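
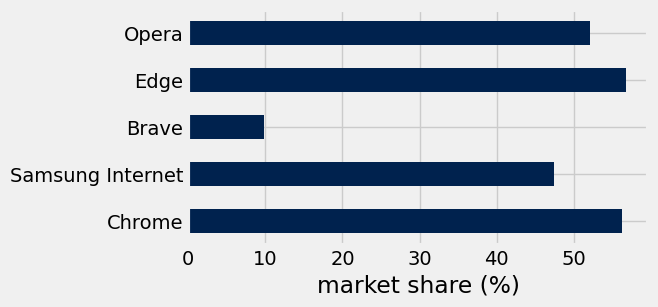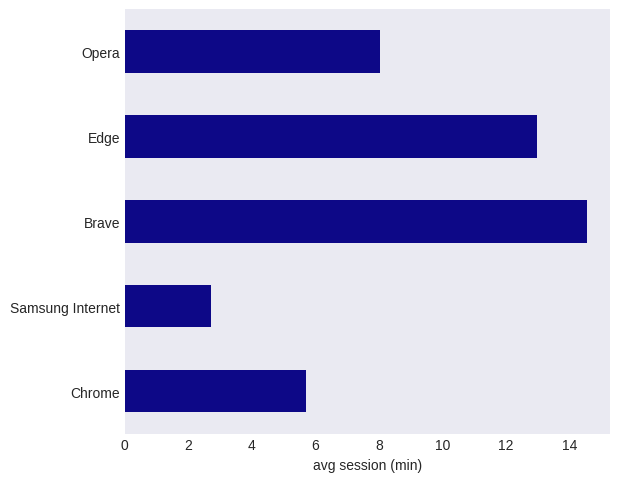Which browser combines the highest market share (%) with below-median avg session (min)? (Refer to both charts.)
Chrome

Chart 2 median avg session (min) ≈ 8; below-median browsers: Chrome, Samsung Internet. Among those, Chrome has the highest market share (%) (≈ 60).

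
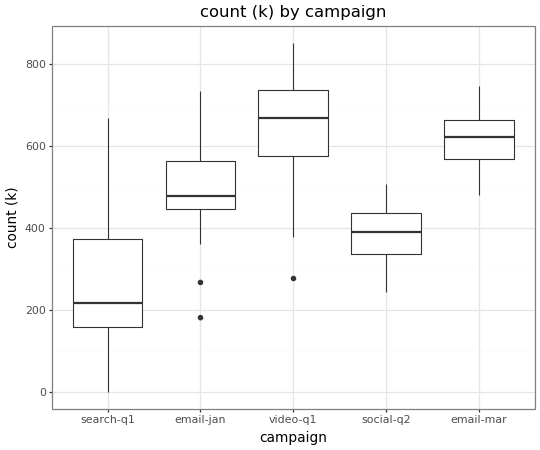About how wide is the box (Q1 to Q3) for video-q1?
Q3 ≈ 750, Q1 ≈ 600; IQR ≈ 150.

≈ 150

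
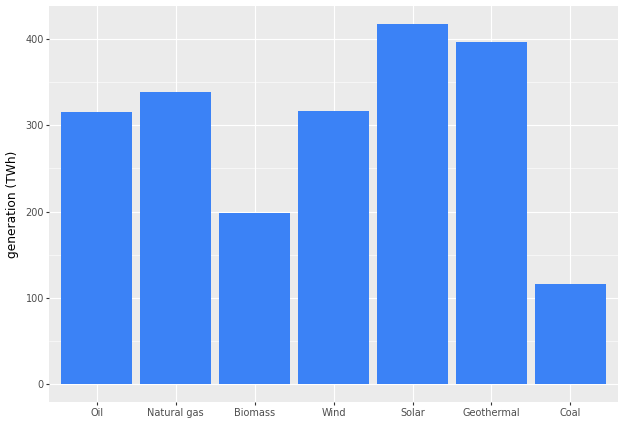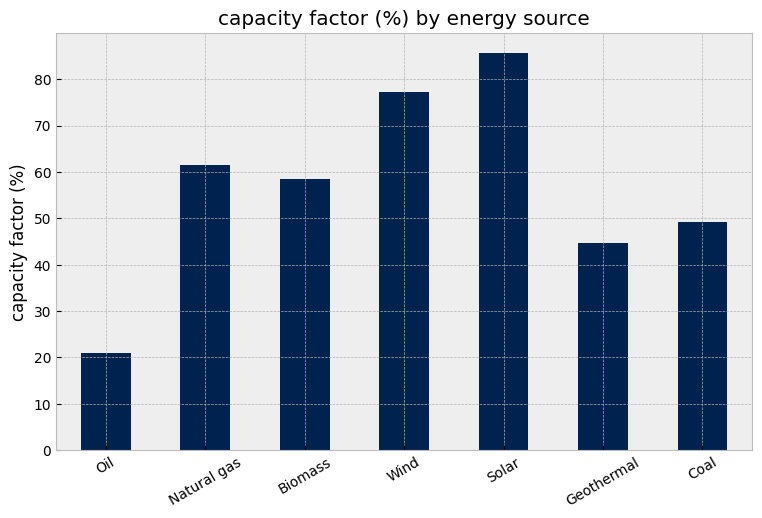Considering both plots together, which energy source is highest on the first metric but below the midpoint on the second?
Chart 2 median capacity factor (%) ≈ 60; below-median energy sources: Oil, Geothermal, Coal. Among those, Geothermal has the highest generation (TWh) (≈ 400).

Geothermal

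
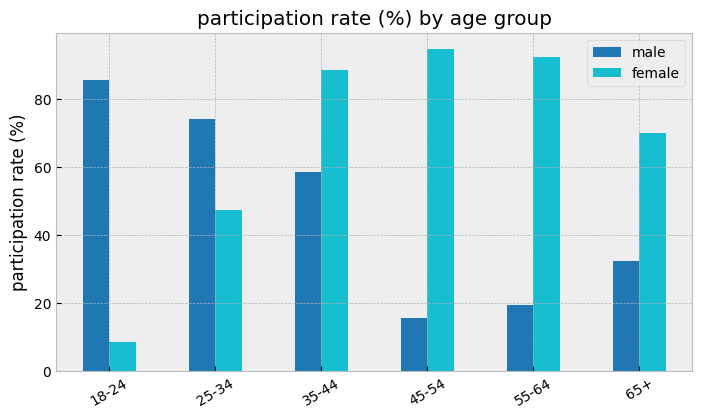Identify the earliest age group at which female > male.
25-34: female ≈ 50 vs male ≈ 70 (not yet); 35-44: female ≈ 90 vs male ≈ 60 (first crossover).

35-44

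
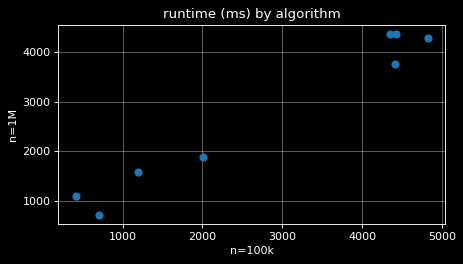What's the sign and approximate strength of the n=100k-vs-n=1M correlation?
Points are positively correlated; strong (|r| ≈ 1.0).

positive, strong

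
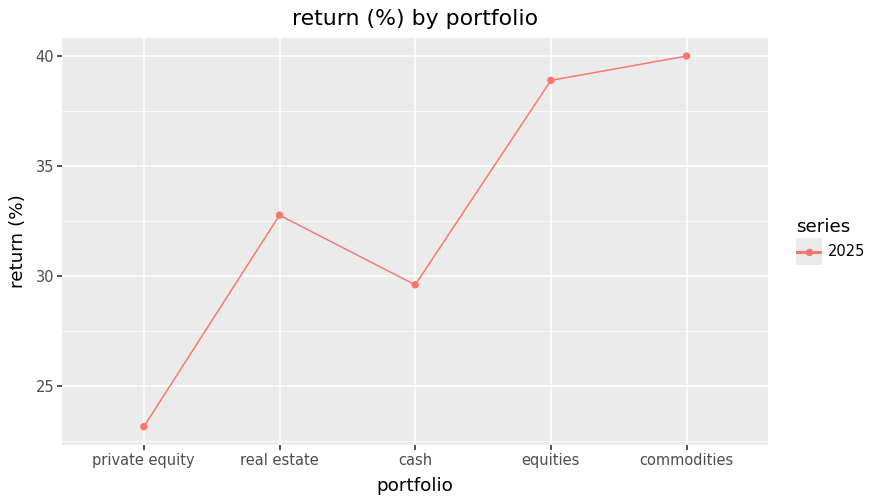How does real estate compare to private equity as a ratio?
≈ 1.33×

real estate ≈ 32, private equity ≈ 24; 32/24 ≈ 1.33.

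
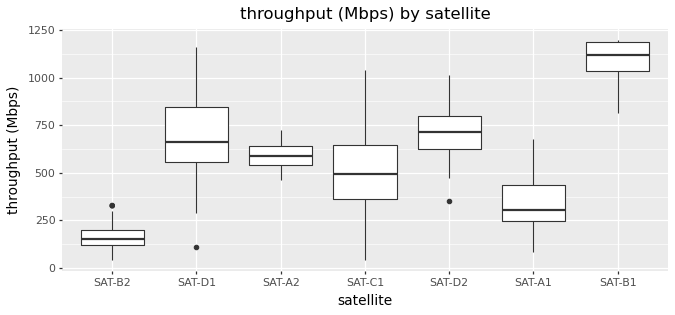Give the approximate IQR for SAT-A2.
≈ 100

Q3 ≈ 600, Q1 ≈ 500; IQR ≈ 100.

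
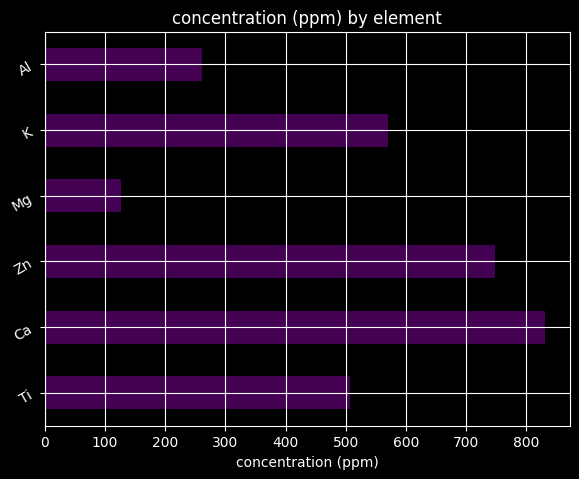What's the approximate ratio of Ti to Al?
≈ 1.67×

Ti ≈ 500, Al ≈ 300; 500/300 ≈ 1.67.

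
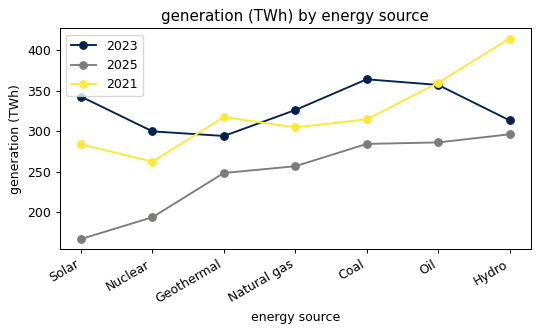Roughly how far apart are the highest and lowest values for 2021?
Max Hydro ≈ 425, min Nuclear ≈ 250; range ≈ 175.

≈ 175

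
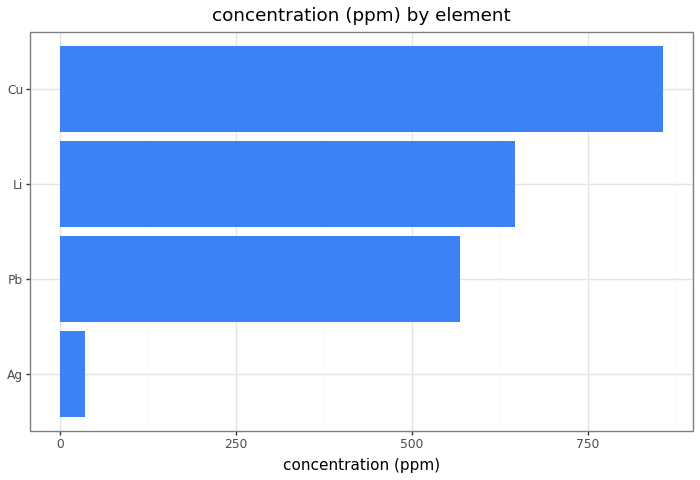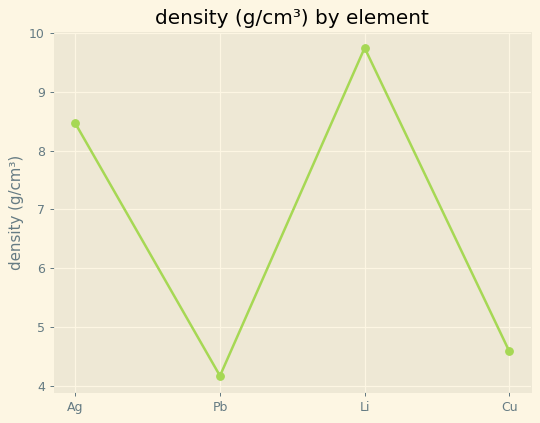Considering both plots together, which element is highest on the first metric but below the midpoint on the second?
Cu

Chart 2 median density (g/cm³) ≈ 7; below-median elements: Pb, Cu. Among those, Cu has the highest concentration (ppm) (≈ 900).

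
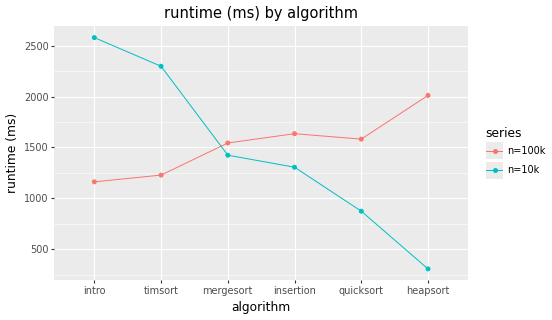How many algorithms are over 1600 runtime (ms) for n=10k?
2

Above 1600: intro, timsort.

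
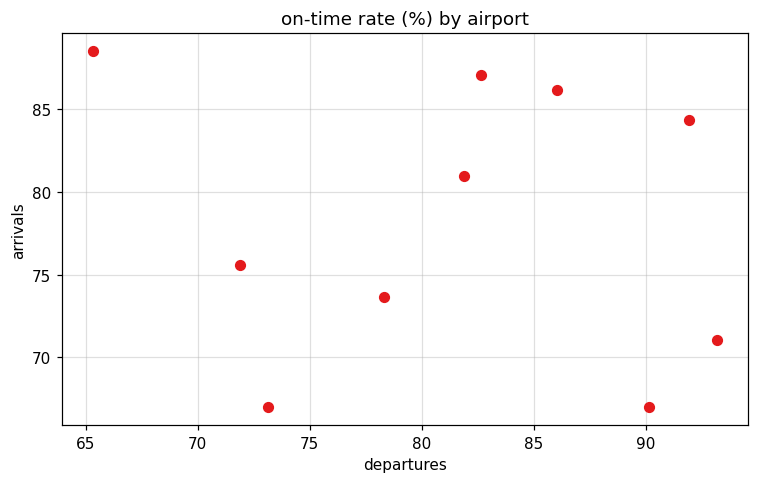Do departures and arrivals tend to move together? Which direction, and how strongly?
no clear correlation

Points are roughly uncorrelated; weak (|r| ≈ 0.1).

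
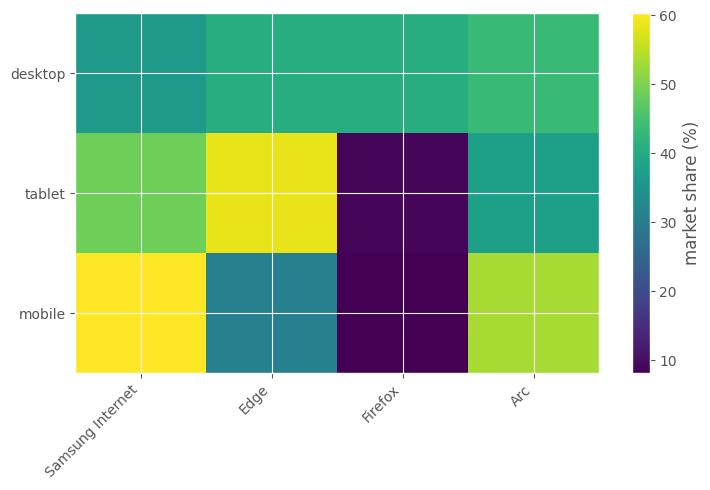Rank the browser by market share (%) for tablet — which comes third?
Arc

Top 4 for tablet: Edge ≈ 60, Samsung Internet ≈ 50, Arc ≈ 40, Firefox ≈ 10.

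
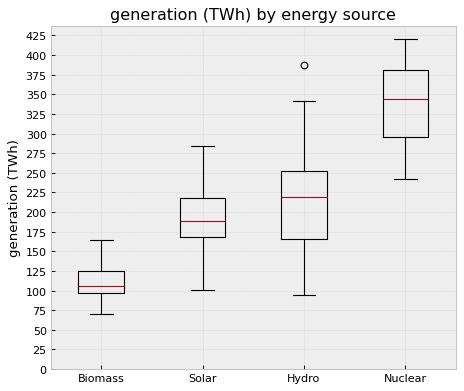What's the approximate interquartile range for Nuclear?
Q3 ≈ 375, Q1 ≈ 300; IQR ≈ 75.

≈ 75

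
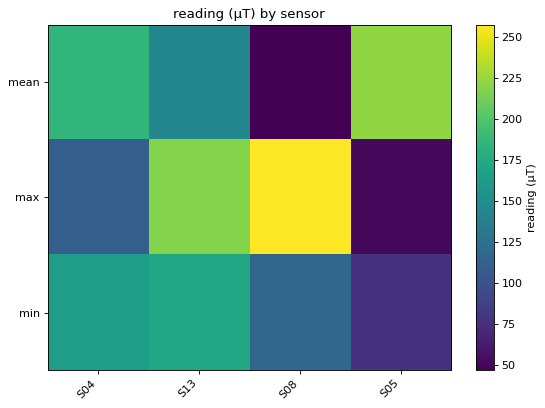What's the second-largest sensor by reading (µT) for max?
S13

Top 3 for max: S08 ≈ 260, S13 ≈ 220, S04 ≈ 120.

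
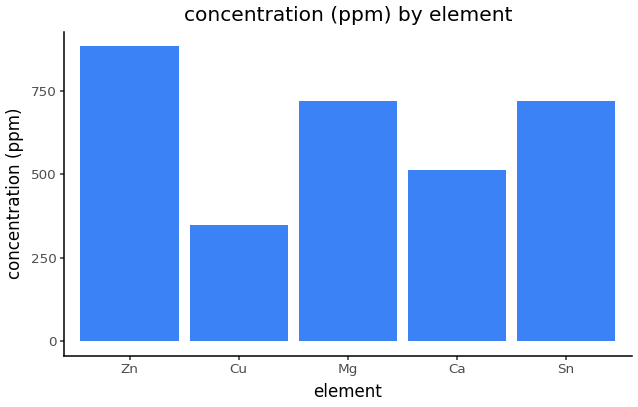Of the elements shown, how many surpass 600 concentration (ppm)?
Above 600: Zn, Mg, Sn.

3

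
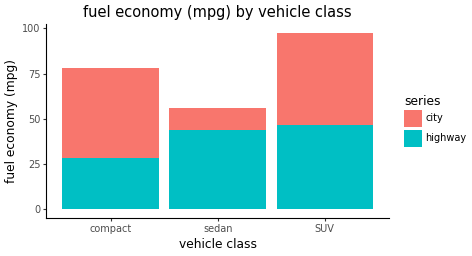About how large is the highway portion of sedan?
≈ 40

highway top ≈ 40, bottom ≈ 0; segment ≈ 40.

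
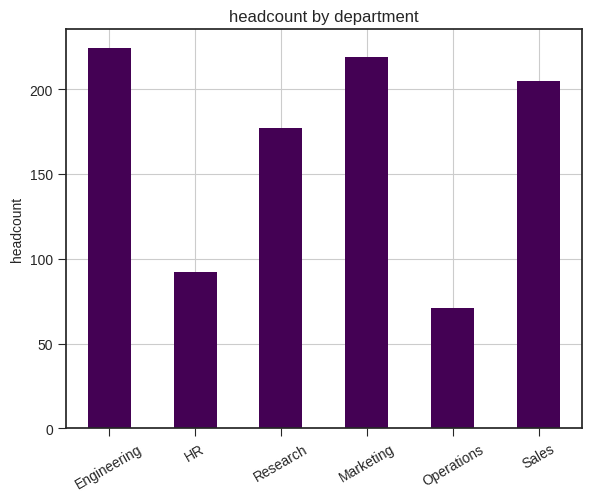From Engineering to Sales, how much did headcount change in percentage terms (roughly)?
Engineering ≈ 220, Sales ≈ 200; (200 − 220) / 220 ≈ -9.1%.

≈ -9.1%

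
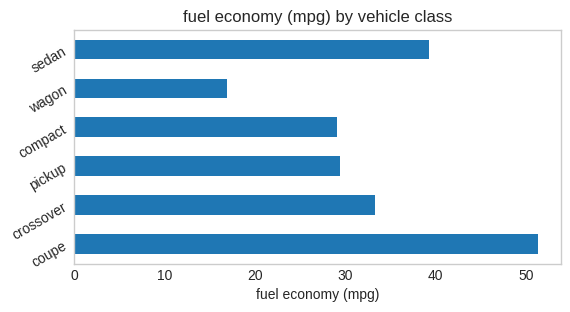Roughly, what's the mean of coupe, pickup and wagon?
(50 + 30 + 15) / 3 ≈ 32.

≈ 32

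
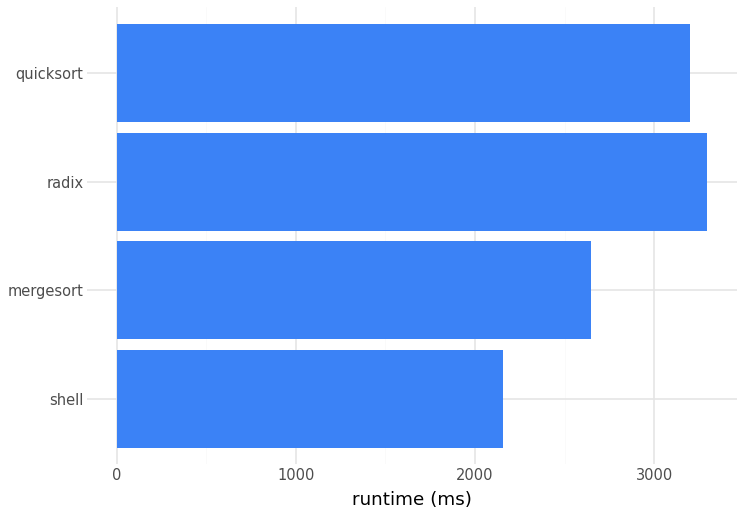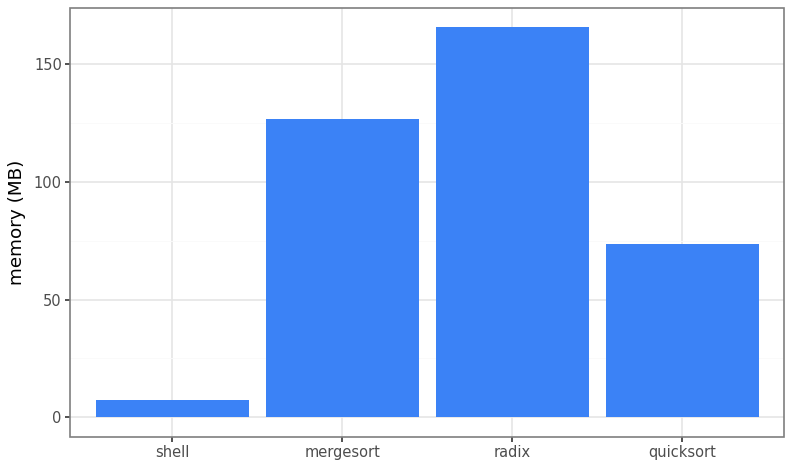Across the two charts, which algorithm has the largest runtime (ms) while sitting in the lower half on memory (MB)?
quicksort

Chart 2 median memory (MB) ≈ 100; below-median algorithms: shell, quicksort. Among those, quicksort has the highest runtime (ms) (≈ 3000).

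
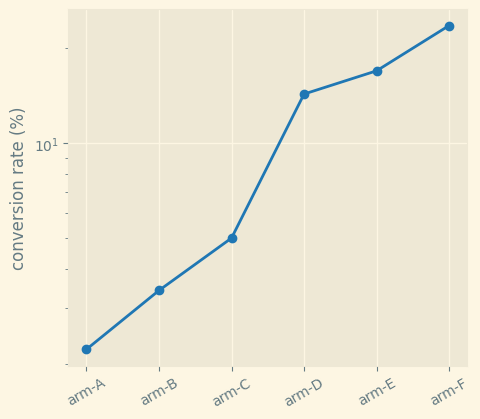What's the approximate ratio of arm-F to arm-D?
≈ 1.71×

arm-F ≈ 24, arm-D ≈ 14; 24/14 ≈ 1.71.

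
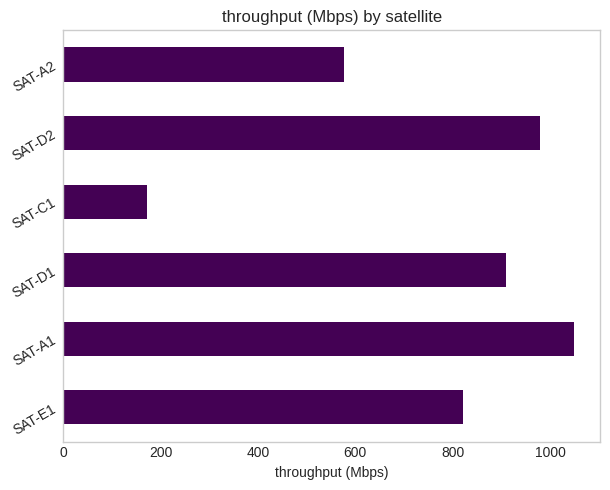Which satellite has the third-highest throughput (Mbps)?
Top 4: SAT-A1 ≈ 1100, SAT-D2 ≈ 1000, SAT-D1 ≈ 900, SAT-E1 ≈ 800.

SAT-D1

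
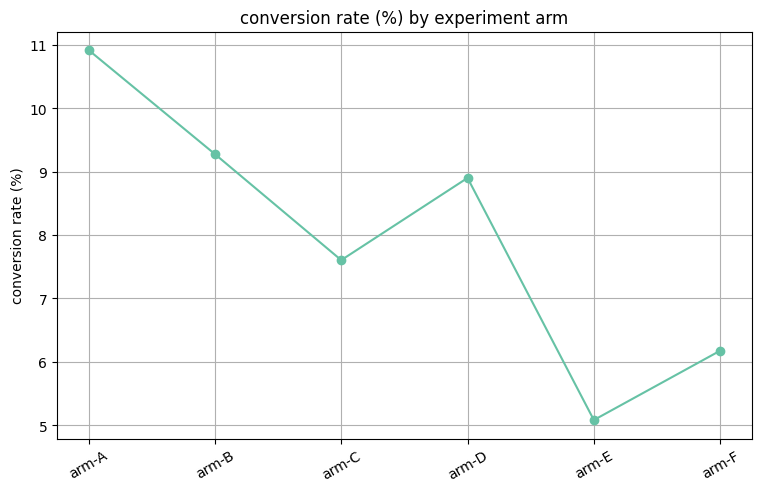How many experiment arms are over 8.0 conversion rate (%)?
3

Above 8.0: arm-A, arm-B, arm-D.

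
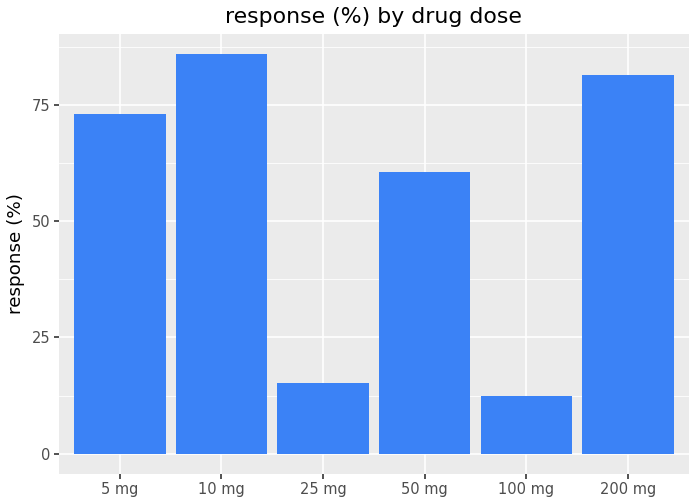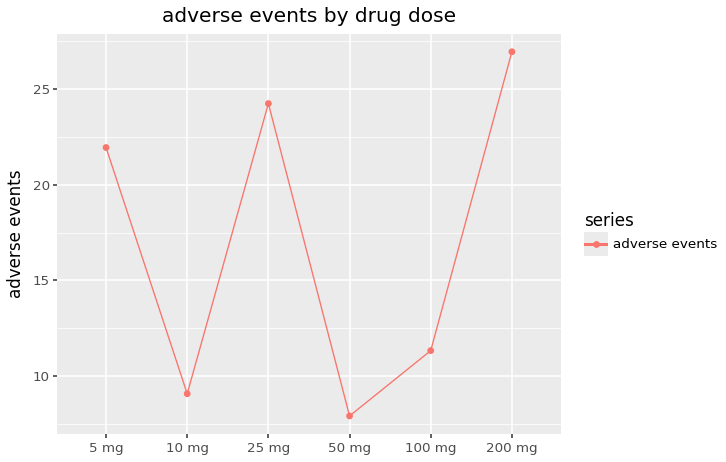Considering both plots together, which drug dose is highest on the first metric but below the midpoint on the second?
10 mg

Chart 2 median adverse events ≈ 15; below-median drug doses: 10 mg, 50 mg, 100 mg. Among those, 10 mg has the highest response (%) (≈ 90).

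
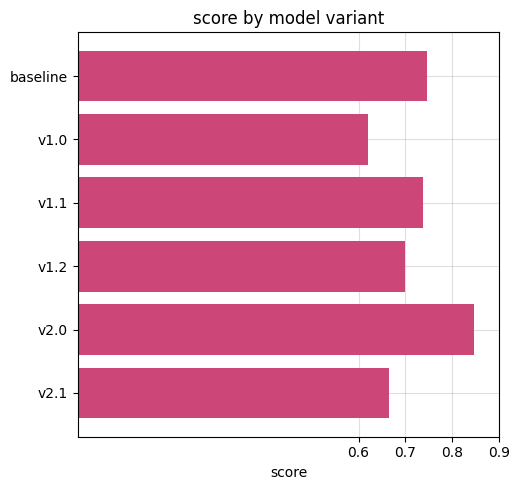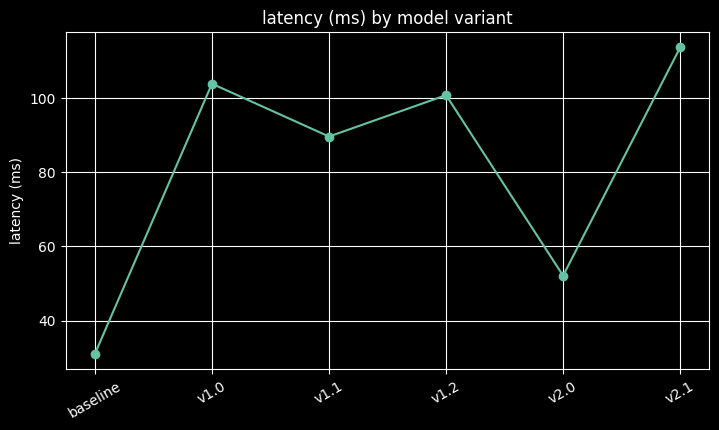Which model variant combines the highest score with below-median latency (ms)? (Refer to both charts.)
Chart 2 median latency (ms) ≈ 100; below-median model variants: baseline, v1.1, v2.0. Among those, v2.0 has the highest score (≈ 0.8).

v2.0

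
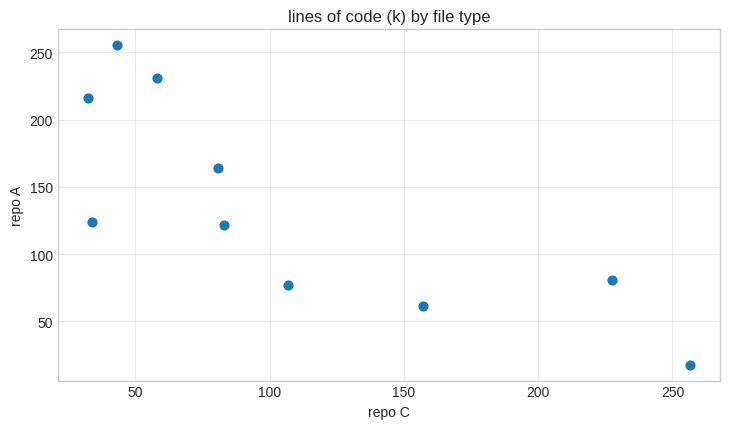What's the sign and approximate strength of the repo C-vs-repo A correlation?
Points are negatively correlated; strong (|r| ≈ 0.8).

negative, strong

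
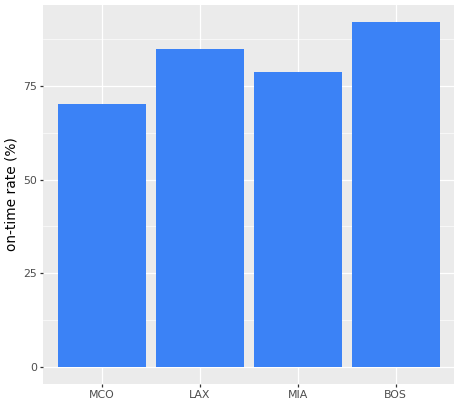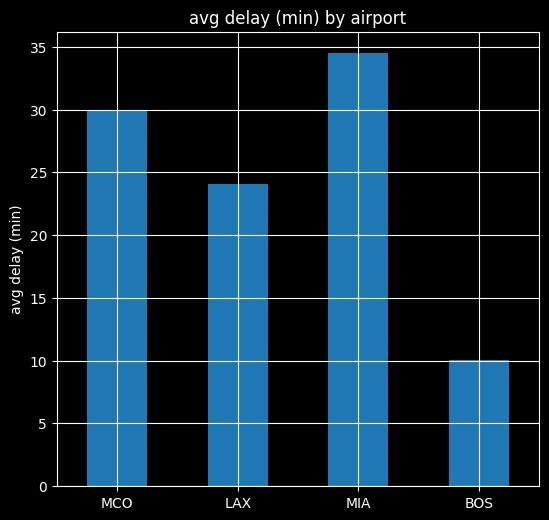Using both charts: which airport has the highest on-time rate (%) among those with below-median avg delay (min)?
BOS

Chart 2 median avg delay (min) ≈ 25; below-median airports: LAX, BOS. Among those, BOS has the highest on-time rate (%) (≈ 90).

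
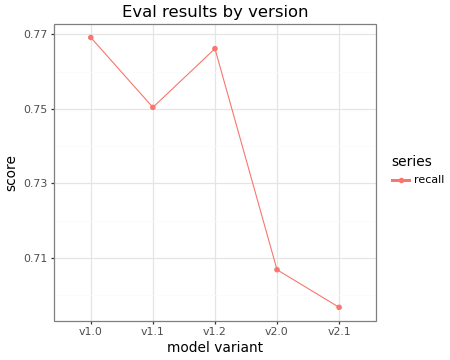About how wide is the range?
≈ 0.07

Max v1.0 ≈ 0.77, min v2.1 ≈ 0.70; range ≈ 0.07.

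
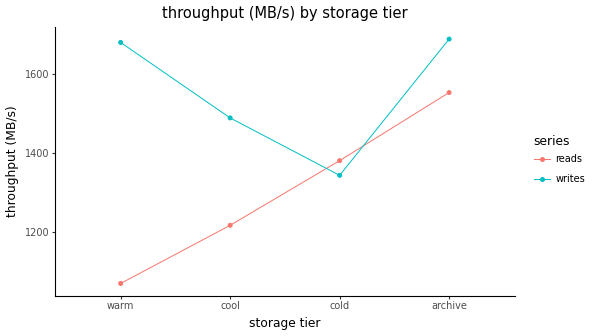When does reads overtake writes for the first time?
cool: reads ≈ 1200 vs writes ≈ 1500 (not yet); cold: reads ≈ 1400 vs writes ≈ 1300 (first crossover).

cold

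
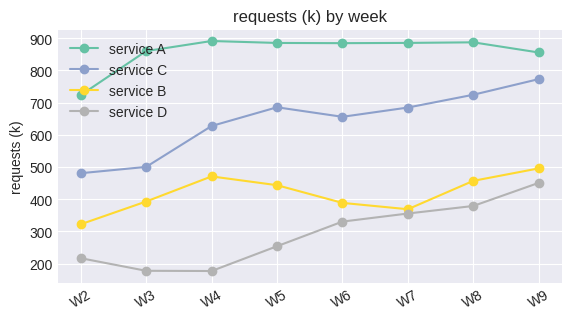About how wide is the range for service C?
Max W9 ≈ 800, min W2 ≈ 500; range ≈ 300.

≈ 300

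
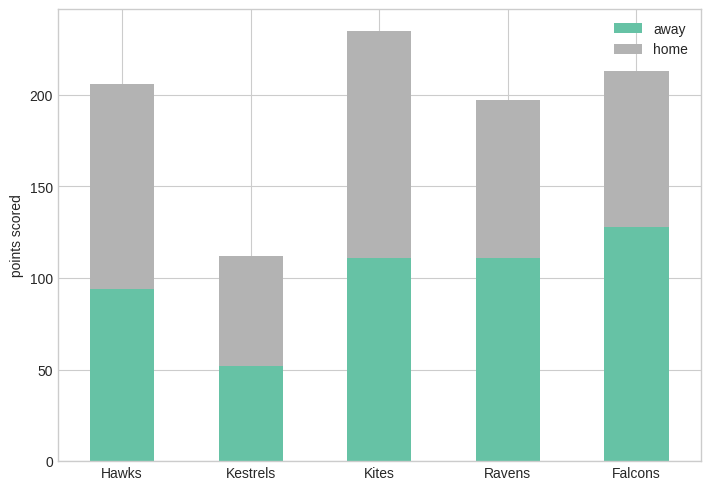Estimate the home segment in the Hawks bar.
≈ 100

home top ≈ 200, bottom ≈ 100; segment ≈ 100.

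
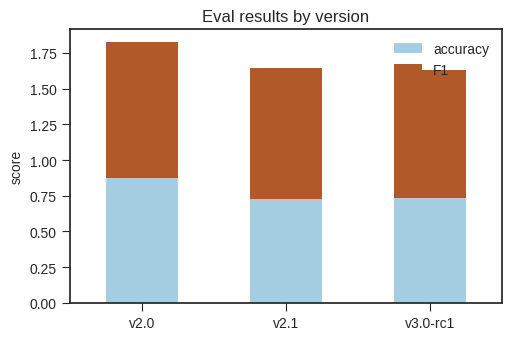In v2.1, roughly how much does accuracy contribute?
≈ 0.8

accuracy top ≈ 0.8, bottom ≈ 0.0; segment ≈ 0.8.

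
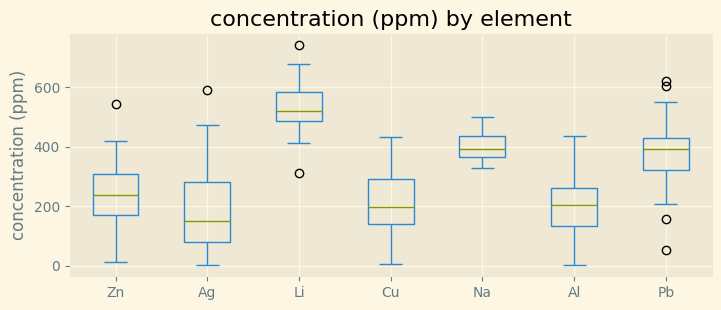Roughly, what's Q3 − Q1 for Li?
≈ 100

Q3 ≈ 600, Q1 ≈ 500; IQR ≈ 100.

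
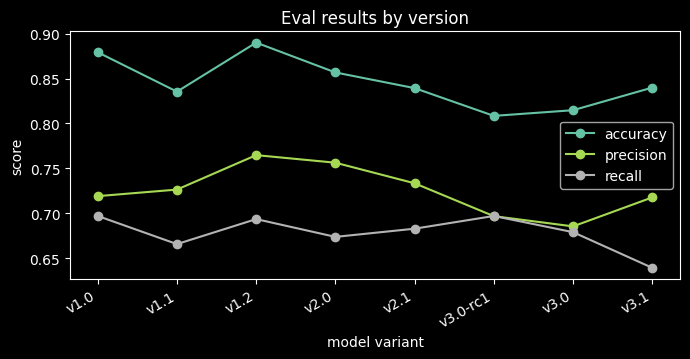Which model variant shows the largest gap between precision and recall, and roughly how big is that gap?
v2.0, ≈ 0.10

v2.0: precision ≈ 0.75, recall ≈ 0.65 → gap ≈ 0.10. Next-largest (v3.1) is only ≈ 0.05.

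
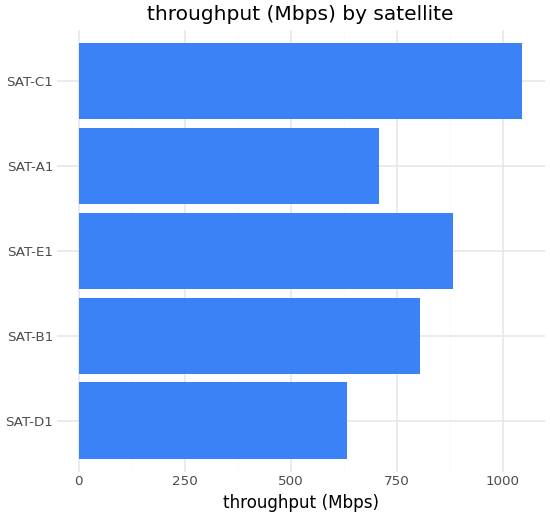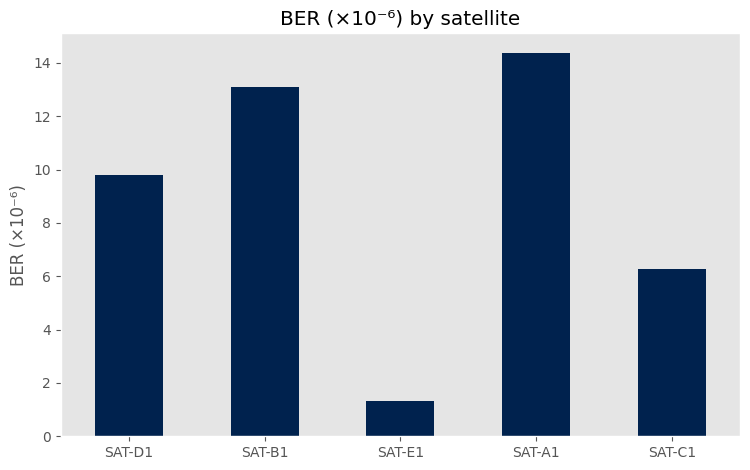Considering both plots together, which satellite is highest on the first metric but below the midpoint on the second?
SAT-C1

Chart 2 median BER (×10⁻⁶) ≈ 10; below-median satellites: SAT-E1, SAT-C1. Among those, SAT-C1 has the highest throughput (Mbps) (≈ 1000).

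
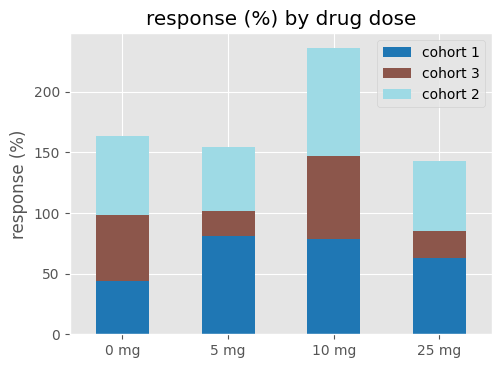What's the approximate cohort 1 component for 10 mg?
≈ 80

cohort 1 top ≈ 80, bottom ≈ 0; segment ≈ 80.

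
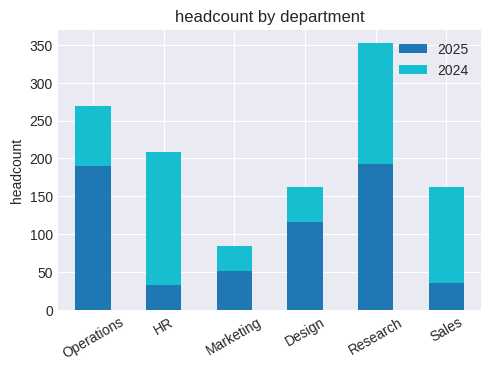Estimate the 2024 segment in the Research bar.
≈ 150

2024 top ≈ 350, bottom ≈ 200; segment ≈ 150.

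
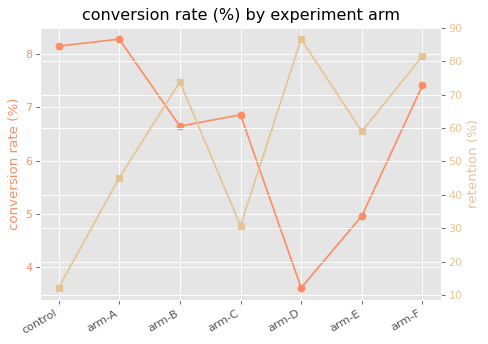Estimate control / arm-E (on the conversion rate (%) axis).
≈ 1.6×

control ≈ 8.0, arm-E ≈ 5.0; 8.0/5.0 ≈ 1.6.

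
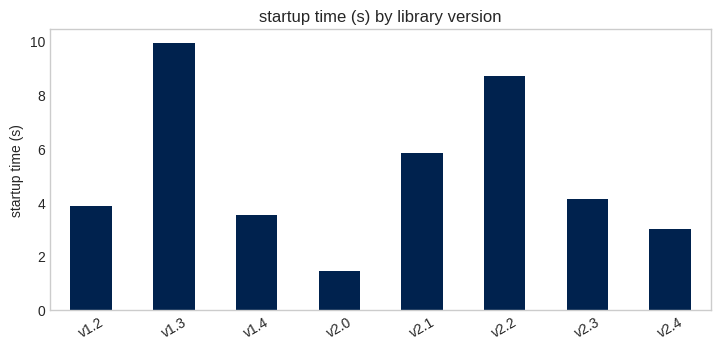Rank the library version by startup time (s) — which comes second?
v2.2

Top 3: v1.3 ≈ 10, v2.2 ≈ 9, v2.1 ≈ 6.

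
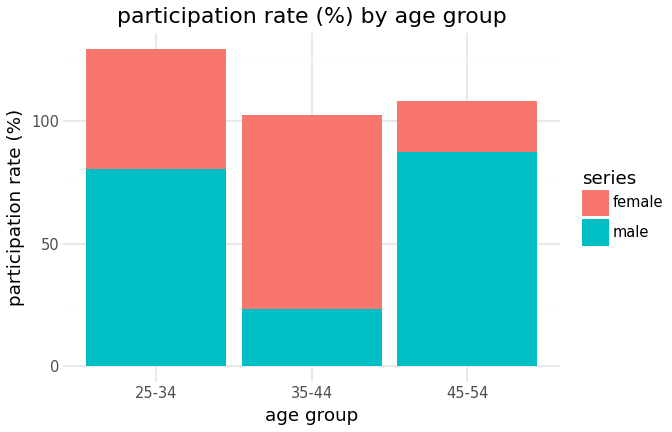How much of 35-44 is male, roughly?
male top ≈ 20, bottom ≈ 0; segment ≈ 20.

≈ 20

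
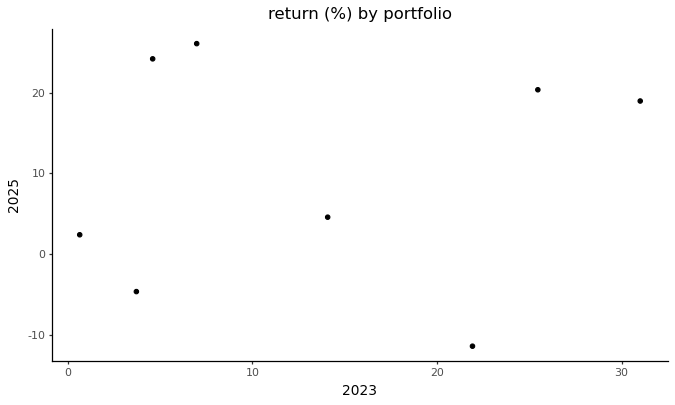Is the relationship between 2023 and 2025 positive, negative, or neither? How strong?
Points are roughly uncorrelated; weak (|r| ≈ 0.1).

no clear correlation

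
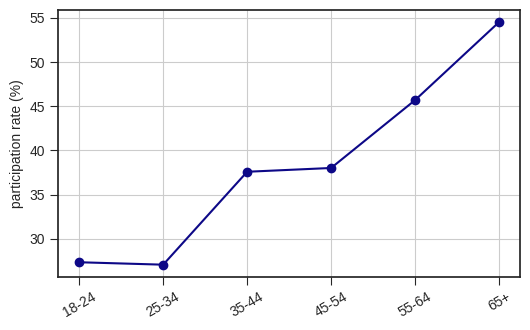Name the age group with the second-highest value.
Top 3: 65+ ≈ 55, 55-64 ≈ 45, 45-54 ≈ 40.

55-64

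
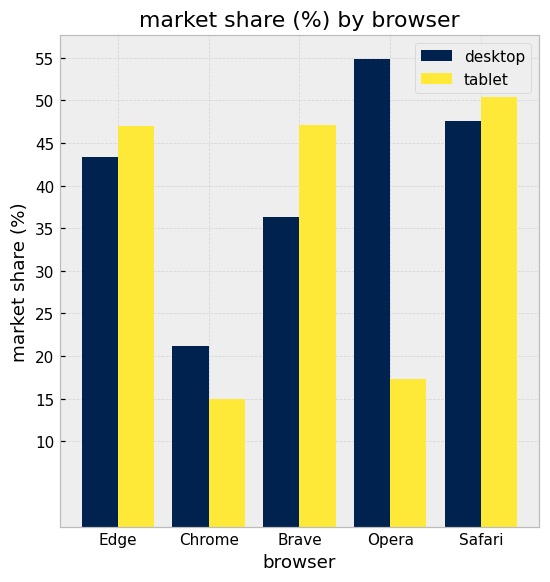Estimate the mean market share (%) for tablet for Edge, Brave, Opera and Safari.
(45 + 45 + 15 + 50) / 4 ≈ 39.

≈ 39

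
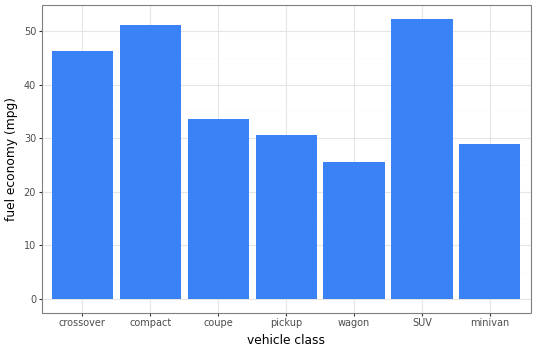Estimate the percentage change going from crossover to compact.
crossover ≈ 45, compact ≈ 50; (50 − 45) / 45 ≈ +11.1%.

≈ +11.1%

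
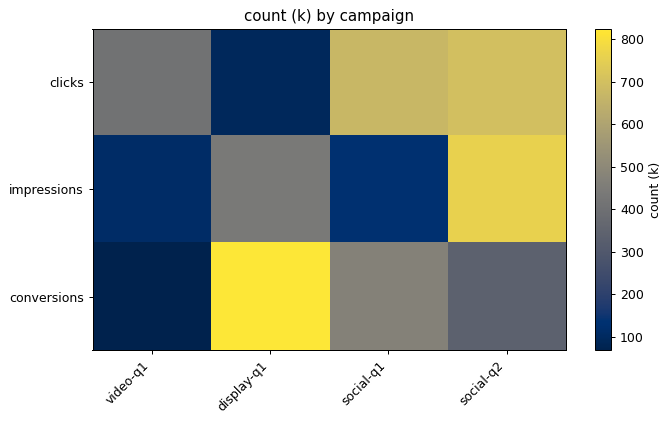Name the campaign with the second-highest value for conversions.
social-q1

Top 3 for conversions: display-q1 ≈ 800, social-q1 ≈ 500, social-q2 ≈ 300.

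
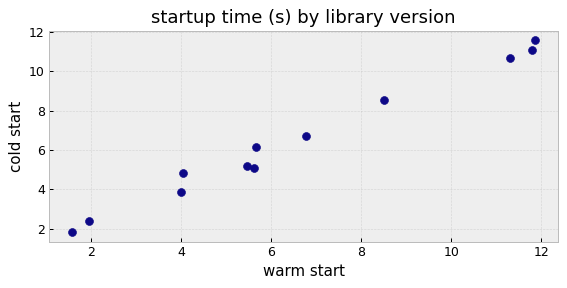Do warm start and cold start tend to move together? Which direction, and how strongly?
Points are positively correlated; strong (|r| ≈ 1.0).

positive, strong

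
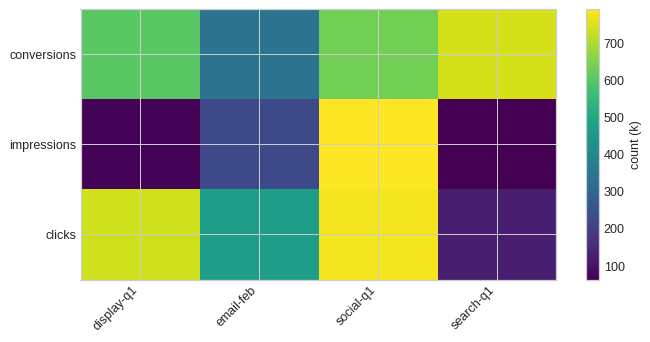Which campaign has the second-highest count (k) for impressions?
Top 3 for impressions: social-q1 ≈ 800, email-feb ≈ 200, display-q1 ≈ 100.

email-feb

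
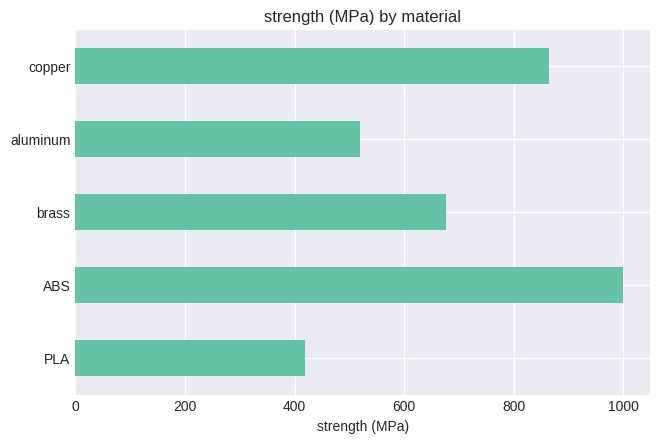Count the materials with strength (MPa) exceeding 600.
3

Above 600: ABS, brass, copper.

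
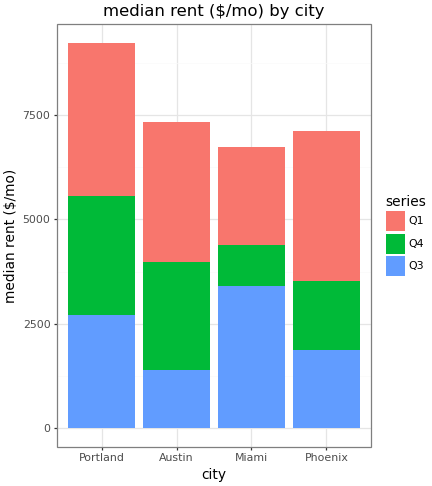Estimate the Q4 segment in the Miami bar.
Q4 top ≈ 4000, bottom ≈ 3000; segment ≈ 1000.

≈ 1000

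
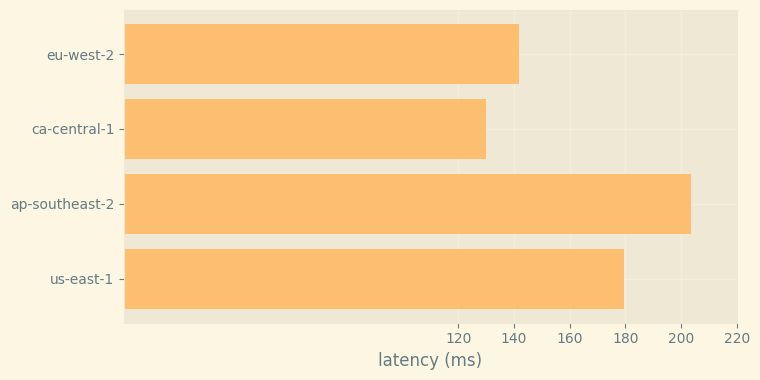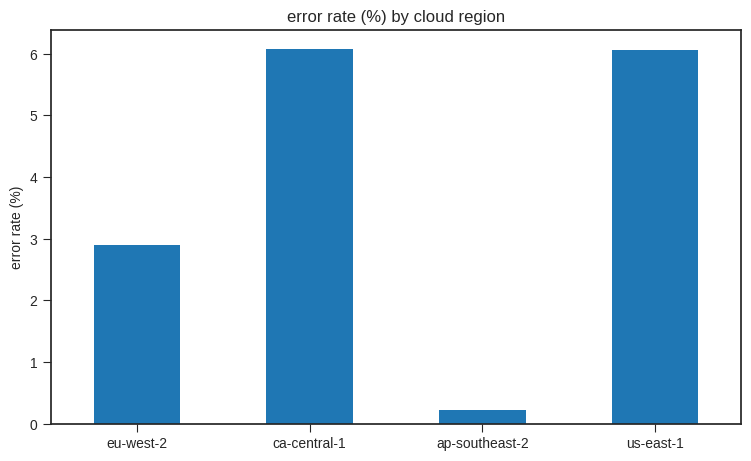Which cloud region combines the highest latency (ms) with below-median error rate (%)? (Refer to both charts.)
ap-southeast-2

Chart 2 median error rate (%) ≈ 4; below-median cloud regions: eu-west-2, ap-southeast-2. Among those, ap-southeast-2 has the highest latency (ms) (≈ 200).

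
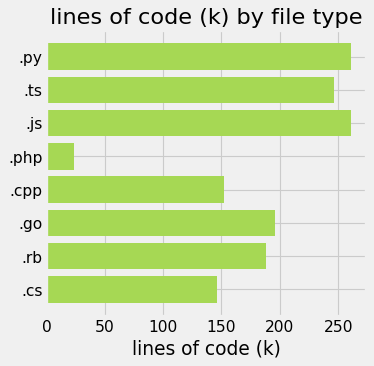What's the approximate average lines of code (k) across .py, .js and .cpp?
≈ 217

(250 + 250 + 150) / 3 ≈ 217.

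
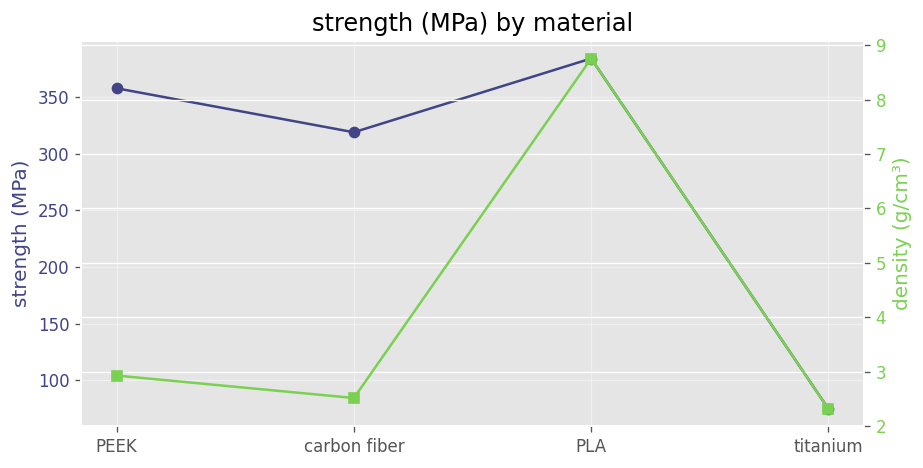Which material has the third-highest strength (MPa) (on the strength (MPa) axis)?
carbon fiber

Top 4 (on the strength (MPa) axis): PLA ≈ 400, PEEK ≈ 350, carbon fiber ≈ 300, titanium ≈ 100.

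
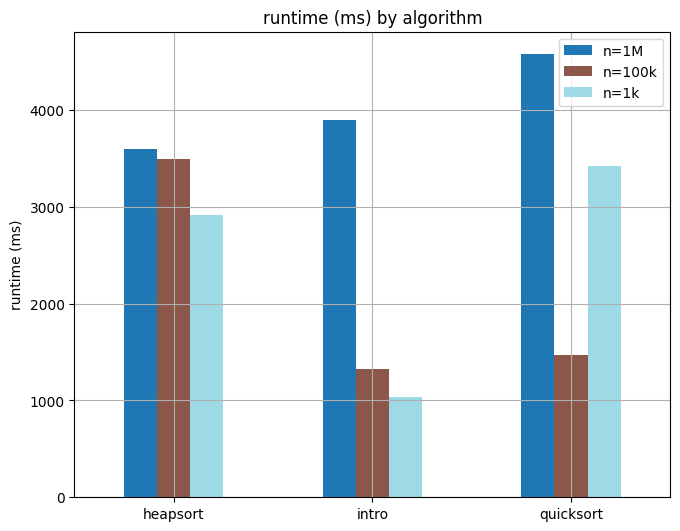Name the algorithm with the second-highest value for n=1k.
heapsort

Top 3 for n=1k: quicksort ≈ 3500, heapsort ≈ 3000, intro ≈ 1000.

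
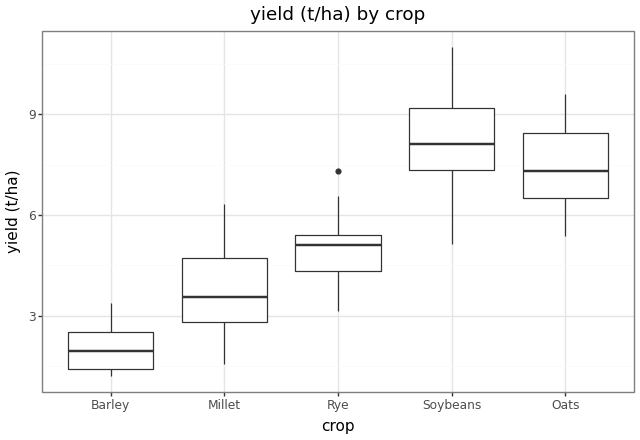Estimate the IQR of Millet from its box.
Q3 ≈ 5, Q1 ≈ 3; IQR ≈ 2.

≈ 2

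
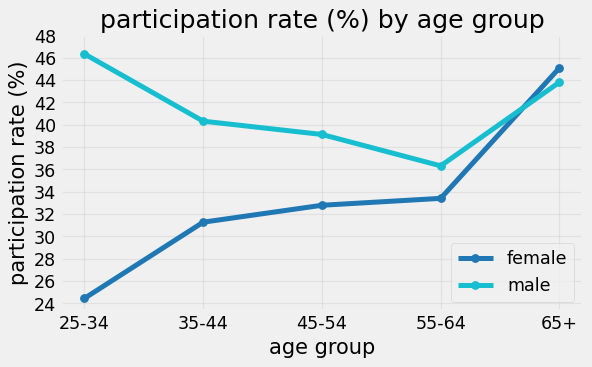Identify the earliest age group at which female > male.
65+

55-64: female ≈ 34 vs male ≈ 36 (not yet); 65+: female ≈ 46 vs male ≈ 44 (first crossover).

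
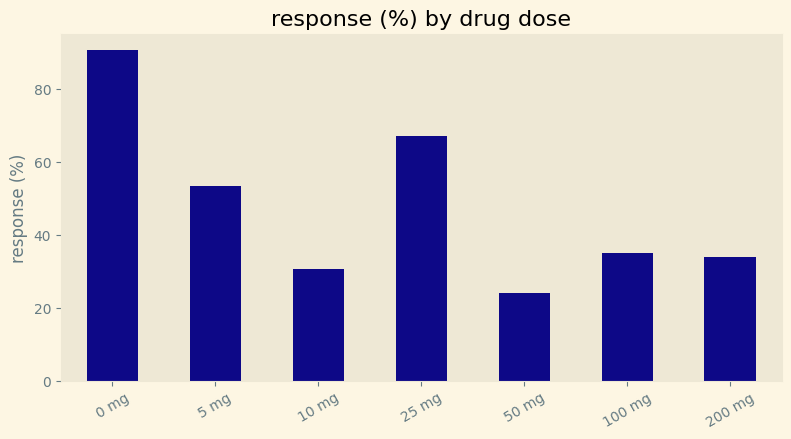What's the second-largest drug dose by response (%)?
Top 3: 0 mg ≈ 90, 25 mg ≈ 70, 5 mg ≈ 50.

25 mg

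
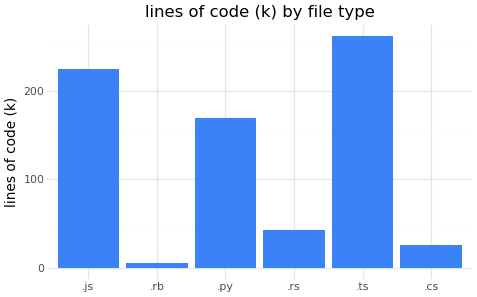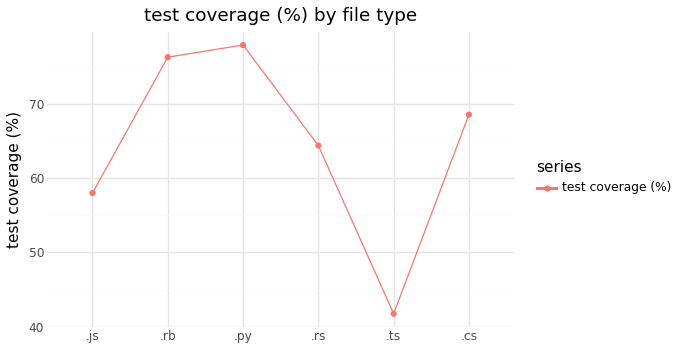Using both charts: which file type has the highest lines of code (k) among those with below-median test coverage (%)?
.ts

Chart 2 median test coverage (%) ≈ 70; below-median file types: .js, .rs, .ts. Among those, .ts has the highest lines of code (k) (≈ 250).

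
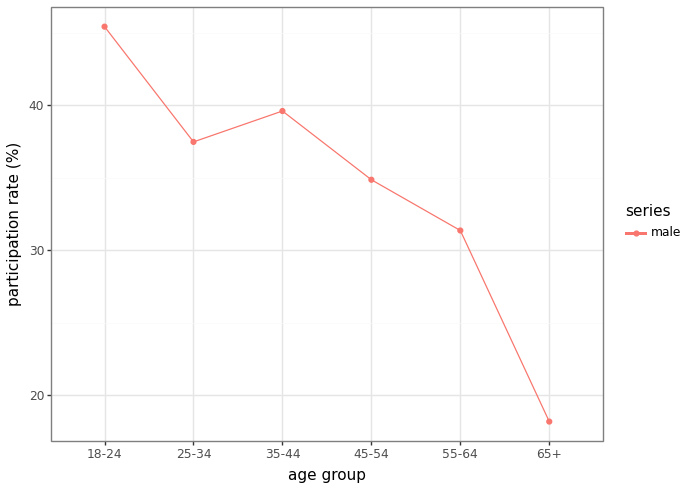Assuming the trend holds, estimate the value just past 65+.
Last three: 35, 30, 20 → slope ≈ -7.5/step → next ≈ 12.5.

≈ 12.5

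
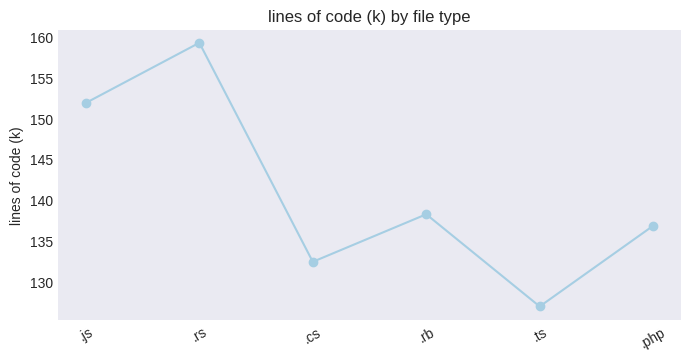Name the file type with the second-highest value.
Top 3: .rs ≈ 160, .js ≈ 150, .rb ≈ 140.

.js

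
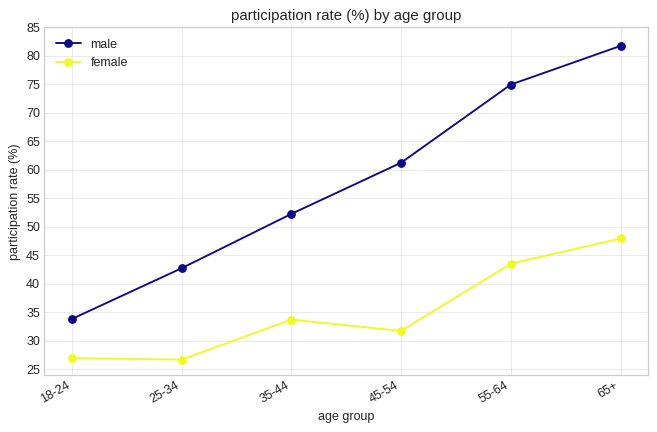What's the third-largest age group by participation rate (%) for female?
Top 4 for female: 65+ ≈ 50, 55-64 ≈ 45, 35-44 ≈ 35, 45-54 ≈ 30.

35-44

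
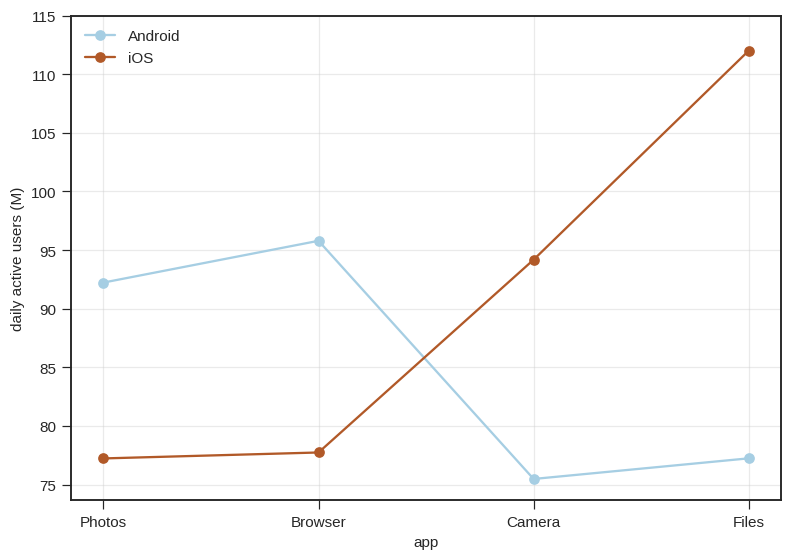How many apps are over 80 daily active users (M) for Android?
Above 80: Photos, Browser.

2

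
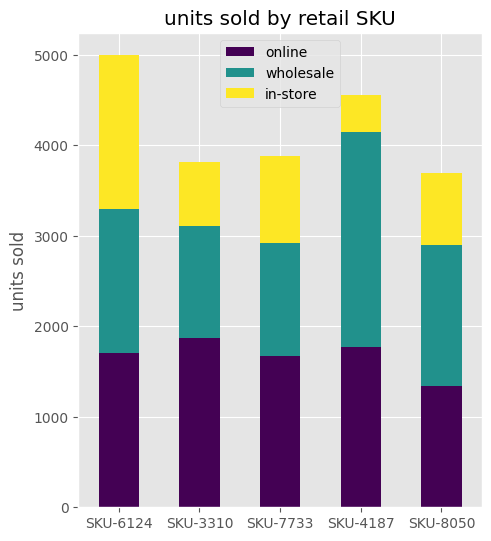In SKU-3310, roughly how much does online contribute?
online top ≈ 2000, bottom ≈ 0; segment ≈ 2000.

≈ 2000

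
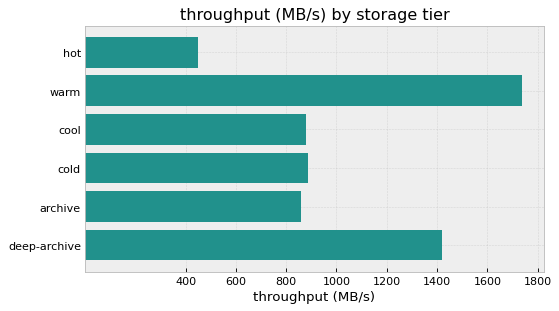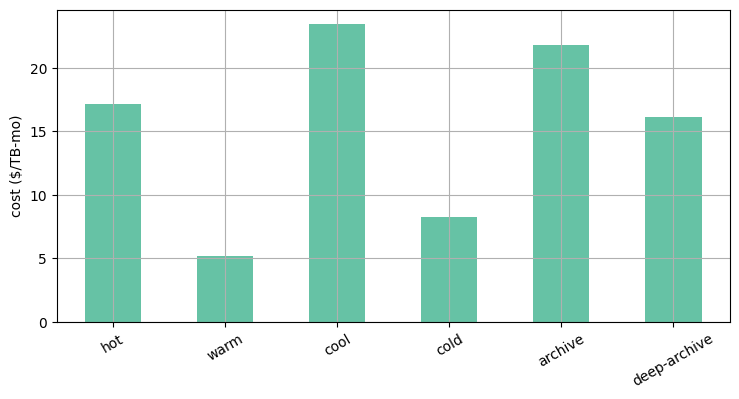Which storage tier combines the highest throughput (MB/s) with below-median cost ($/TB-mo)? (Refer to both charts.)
warm

Chart 2 median cost ($/TB-mo) ≈ 15; below-median storage tiers: warm, cold, deep-archive. Among those, warm has the highest throughput (MB/s) (≈ 1800).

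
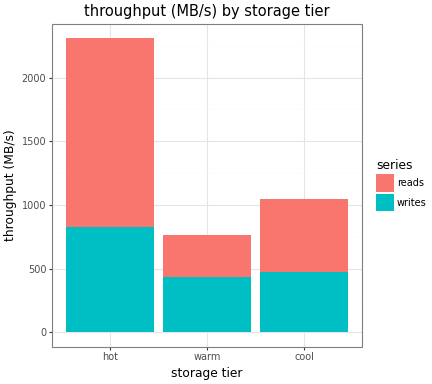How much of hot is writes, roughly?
≈ 800

writes top ≈ 800, bottom ≈ 0; segment ≈ 800.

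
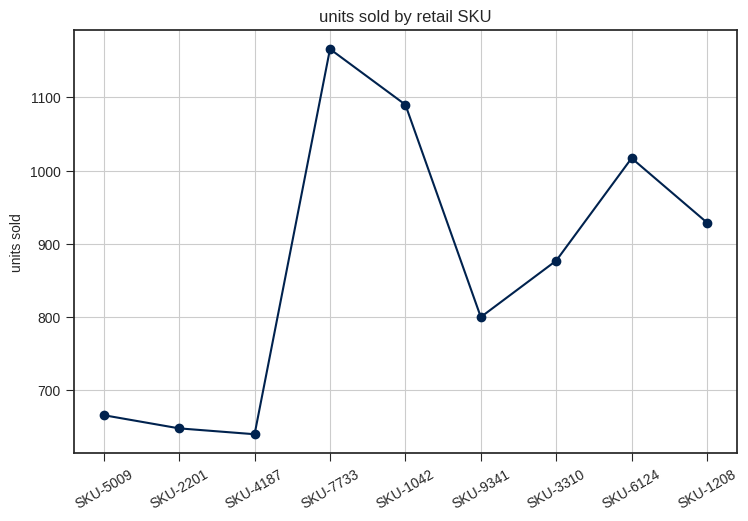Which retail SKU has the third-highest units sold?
Top 4: SKU-7733 ≈ 1150, SKU-1042 ≈ 1100, SKU-6124 ≈ 1000, SKU-1208 ≈ 950.

SKU-6124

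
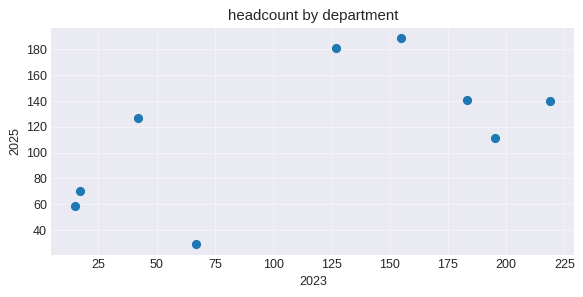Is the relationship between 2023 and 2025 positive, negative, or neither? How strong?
Points are positively correlated; moderate (|r| ≈ 0.6).

positive, moderate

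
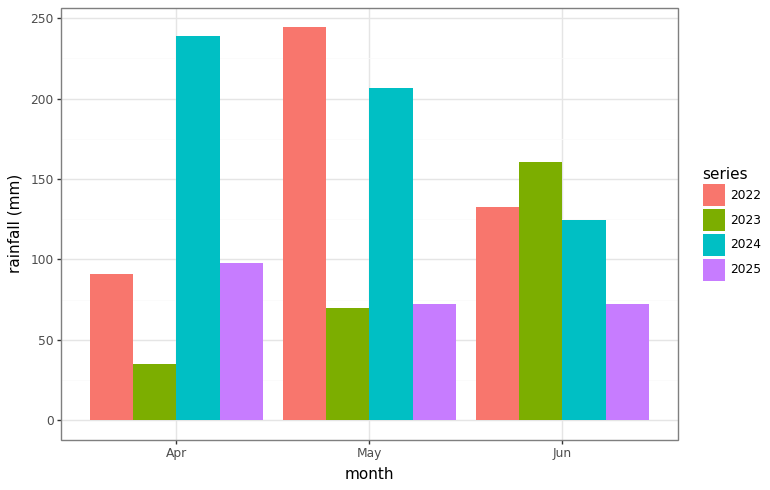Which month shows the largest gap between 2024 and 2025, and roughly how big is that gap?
Apr, ≈ 150 mm

Apr: 2024 ≈ 250, 2025 ≈ 100 → gap ≈ 150. Next-largest (May) is only ≈ 125.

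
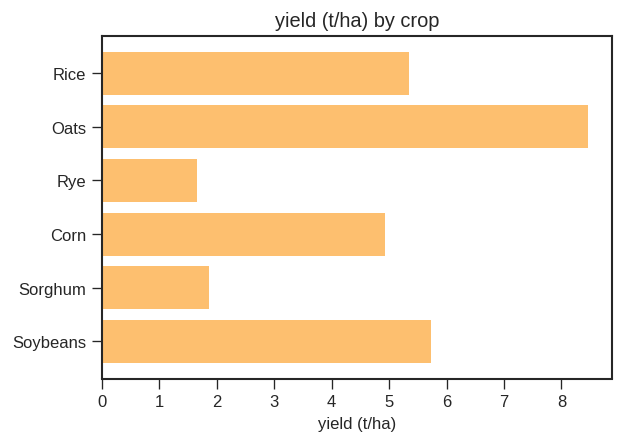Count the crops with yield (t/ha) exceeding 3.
Above 3: Rice, Oats, Corn, Soybeans.

4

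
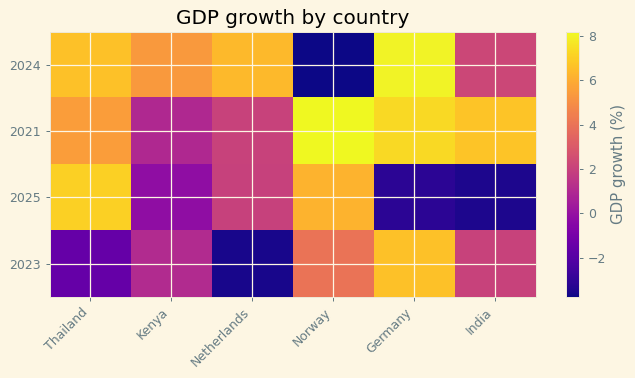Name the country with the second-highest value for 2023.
Norway

Top 3 for 2023: Germany ≈ 7, Norway ≈ 4, India ≈ 2.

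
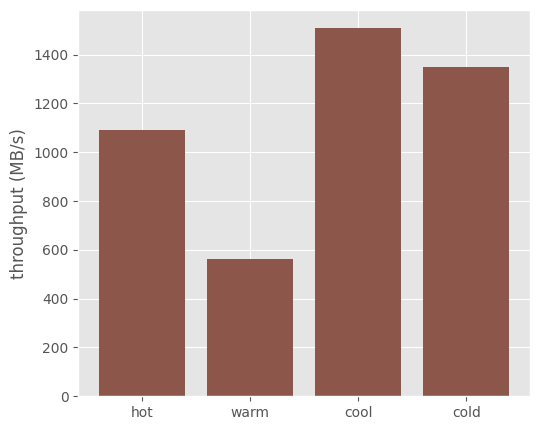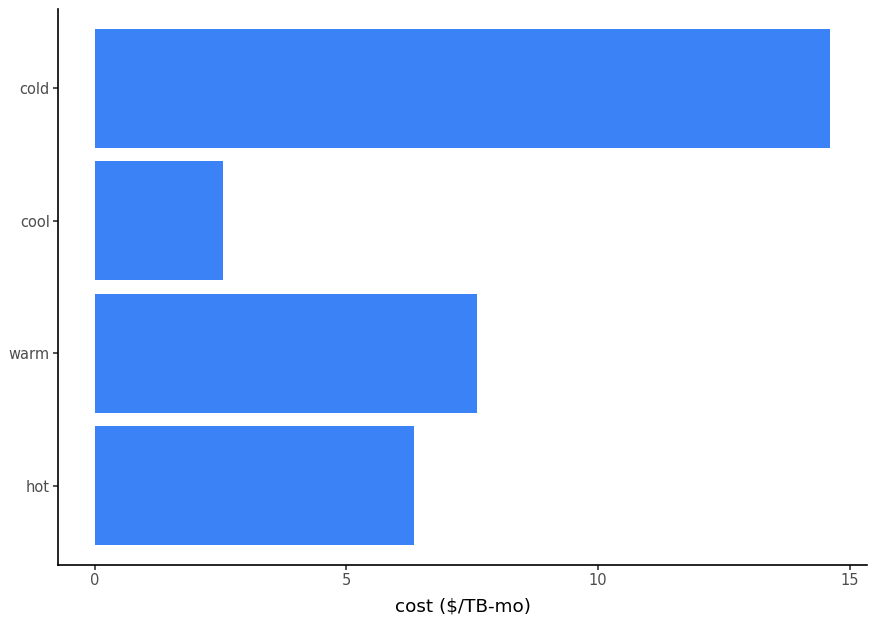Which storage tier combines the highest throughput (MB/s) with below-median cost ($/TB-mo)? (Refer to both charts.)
cool

Chart 2 median cost ($/TB-mo) ≈ 6; below-median storage tiers: hot, cool. Among those, cool has the highest throughput (MB/s) (≈ 1600).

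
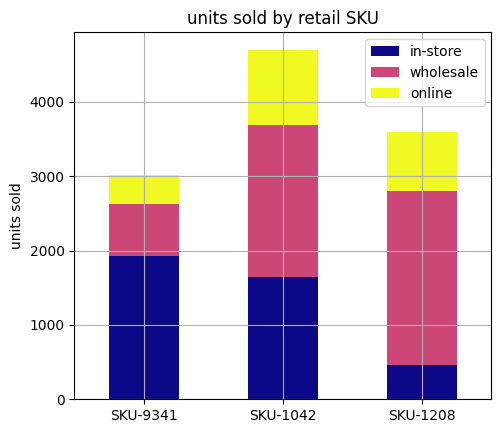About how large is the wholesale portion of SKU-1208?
≈ 2500

wholesale top ≈ 3000, bottom ≈ 500; segment ≈ 2500.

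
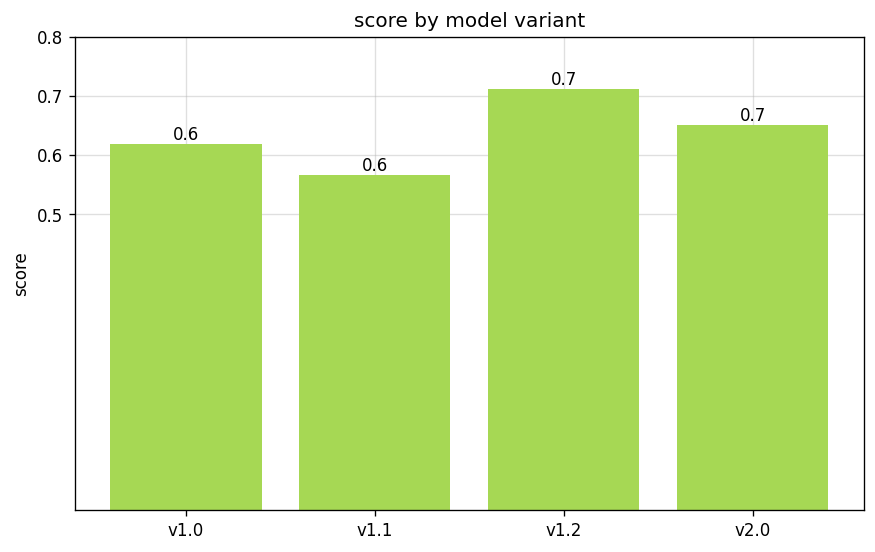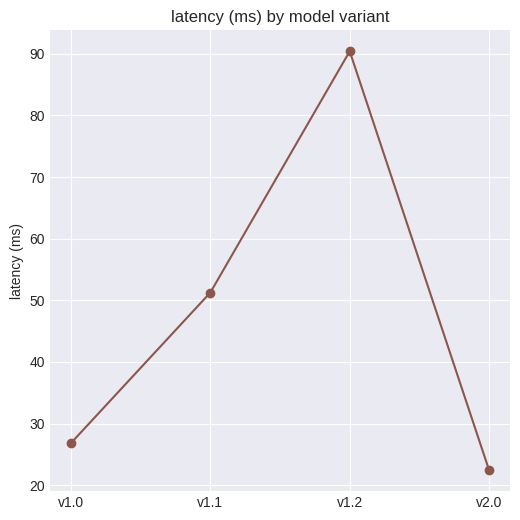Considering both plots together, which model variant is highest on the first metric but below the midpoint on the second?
v2.0

Chart 2 median latency (ms) ≈ 40; below-median model variants: v1.0, v2.0. Among those, v2.0 has the highest score (≈ 0.7).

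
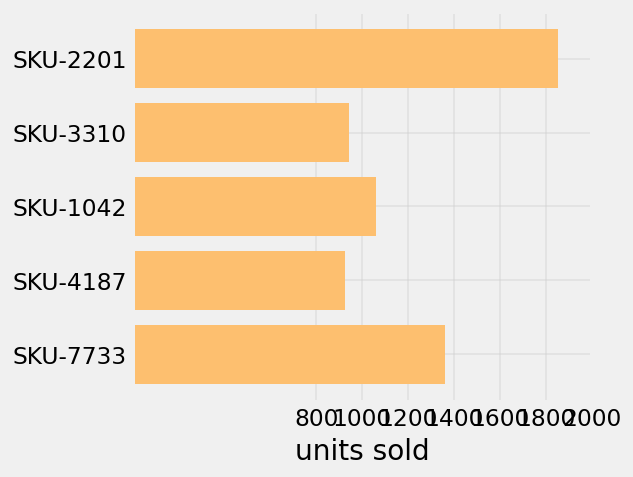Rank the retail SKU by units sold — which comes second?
Top 3: SKU-2201 ≈ 1800, SKU-7733 ≈ 1400, SKU-1042 ≈ 1000.

SKU-7733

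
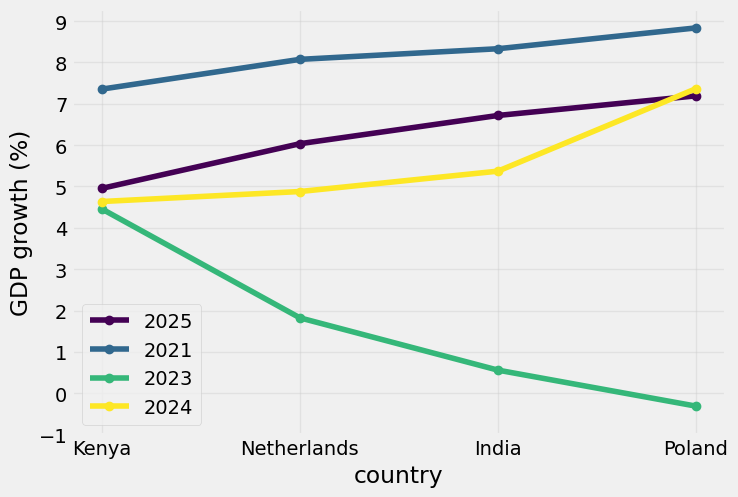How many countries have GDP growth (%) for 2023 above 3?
Above 3: Kenya.

1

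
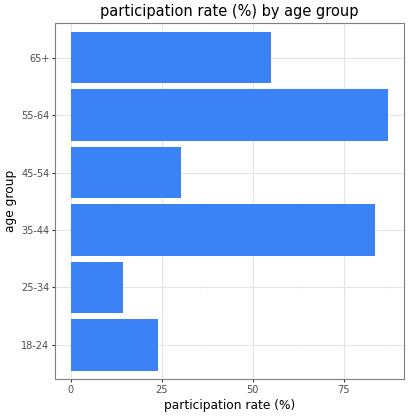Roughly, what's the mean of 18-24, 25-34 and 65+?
≈ 27

(20 + 10 + 50) / 3 ≈ 27.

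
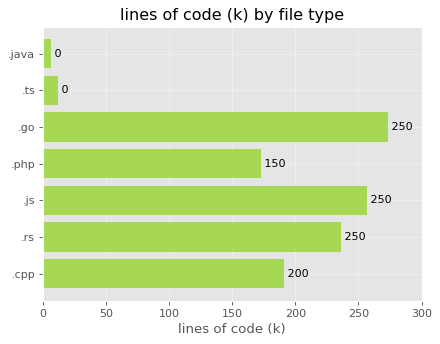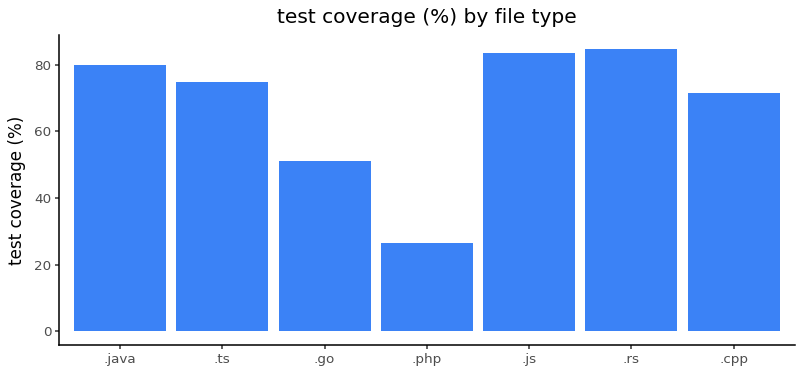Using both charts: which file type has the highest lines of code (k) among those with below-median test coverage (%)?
Chart 2 median test coverage (%) ≈ 70; below-median file types: .go, .php, .cpp. Among those, .go has the highest lines of code (k) (≈ 250).

.go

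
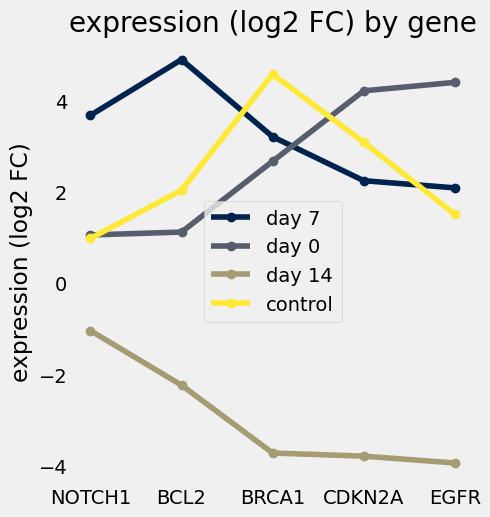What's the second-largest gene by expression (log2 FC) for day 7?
NOTCH1

Top 3 for day 7: BCL2 ≈ 5, NOTCH1 ≈ 4, BRCA1 ≈ 3.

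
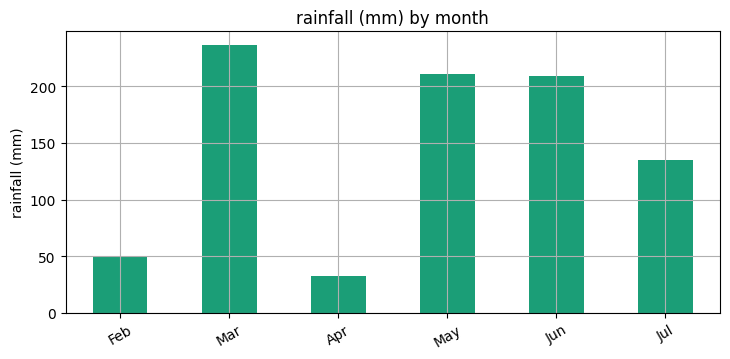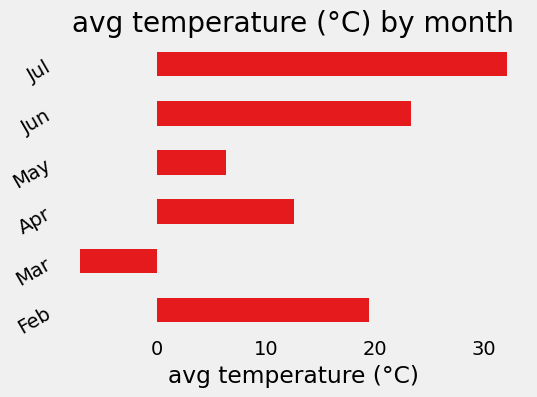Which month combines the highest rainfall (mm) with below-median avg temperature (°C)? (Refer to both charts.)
Chart 2 median avg temperature (°C) ≈ 15; below-median months: Mar, Apr, May. Among those, Mar has the highest rainfall (mm) (≈ 225).

Mar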